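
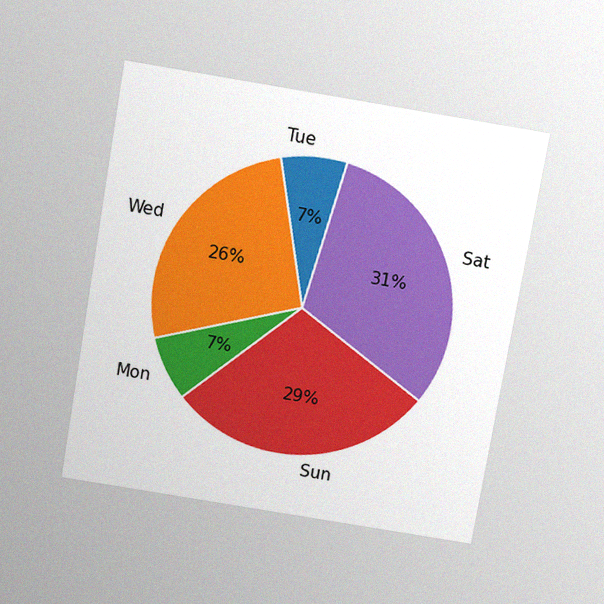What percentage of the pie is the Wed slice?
26%

The chart is tilted about 10° clockwise and viewed slightly from above, with some photo noise. The Wed slice takes up 26% of the pie.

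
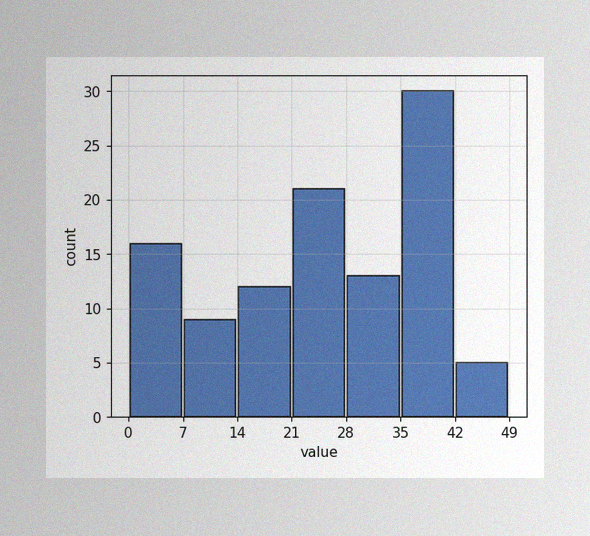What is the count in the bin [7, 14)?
9

The image has some photo noise and uneven lighting. The [7, 14) bin has height 9.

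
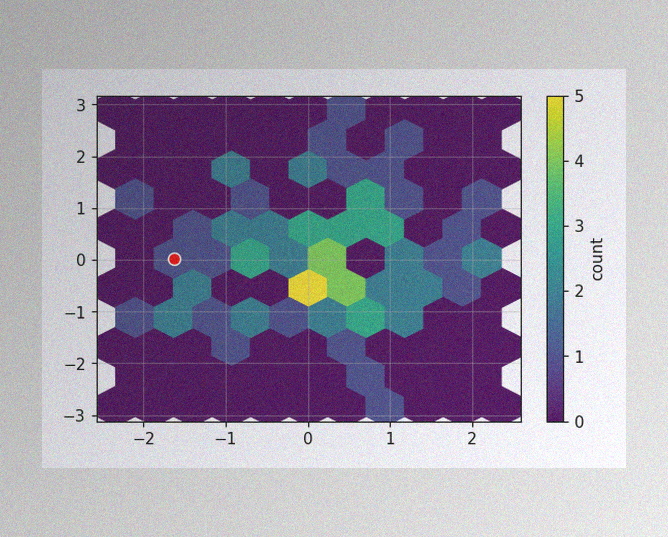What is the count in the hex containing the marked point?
1

The image has some photo noise and uneven lighting. The marked hex reads 1 on the colorbar.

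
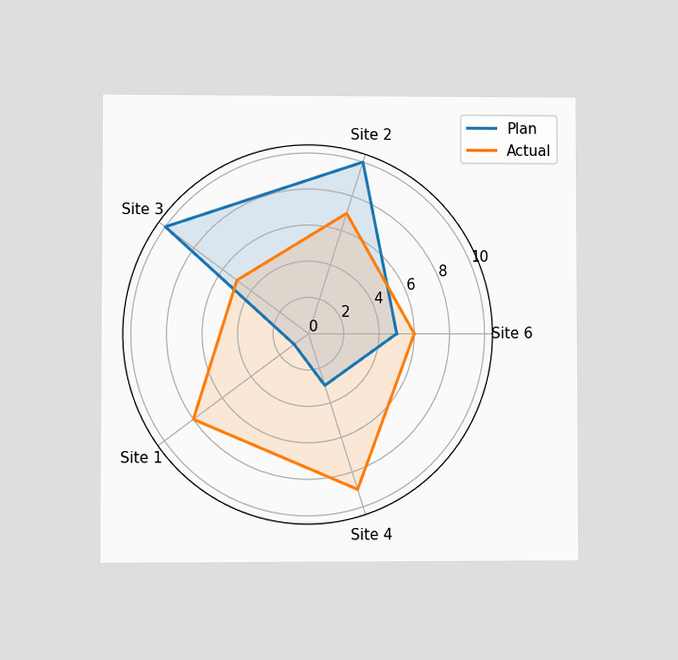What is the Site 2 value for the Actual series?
7

The chart is viewed at a slight angle. On the Site 2 axis, Actual reaches 7.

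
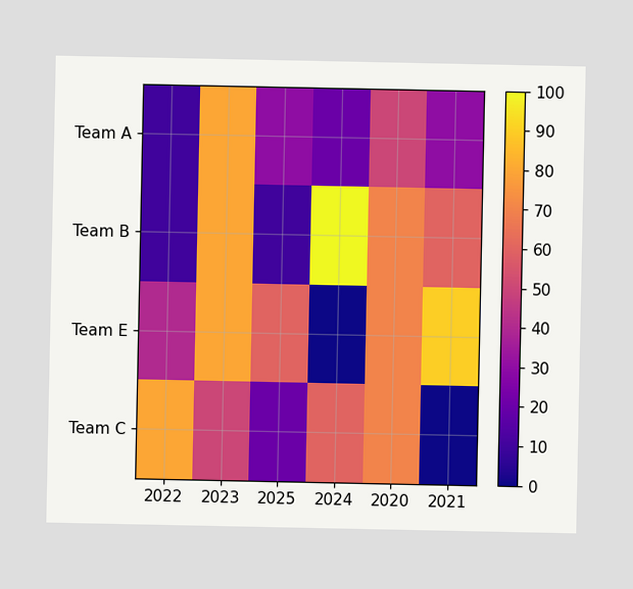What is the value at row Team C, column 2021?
Matching cell (Team C, 2021) against the colorbar gives 0.

0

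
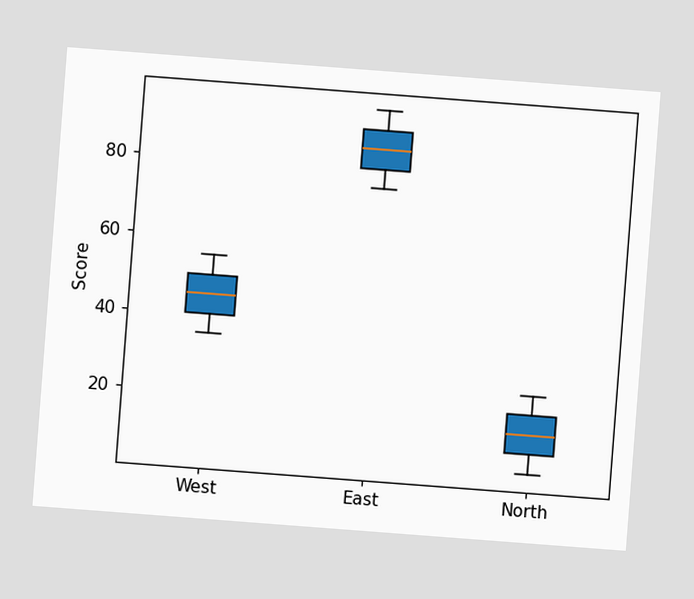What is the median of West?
The chart is tilted about 4° clockwise. The median line in the West box sits at 45.

45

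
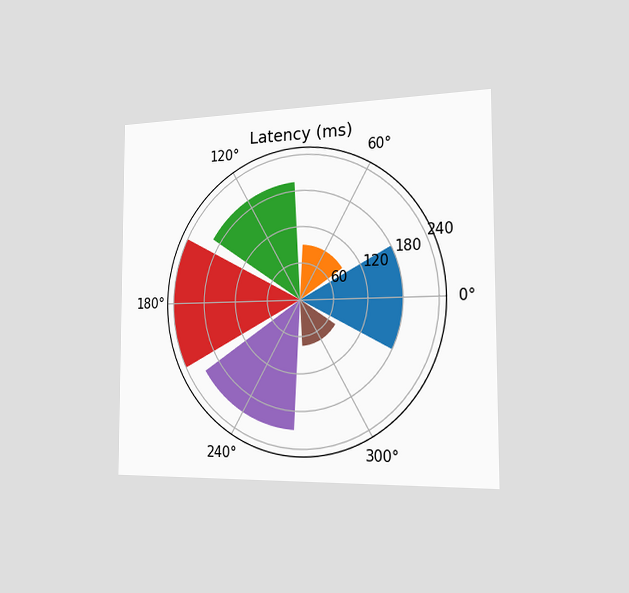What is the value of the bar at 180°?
240ms

The chart is viewed slightly from the right. The bar at 180° reaches 240ms on the radial axis.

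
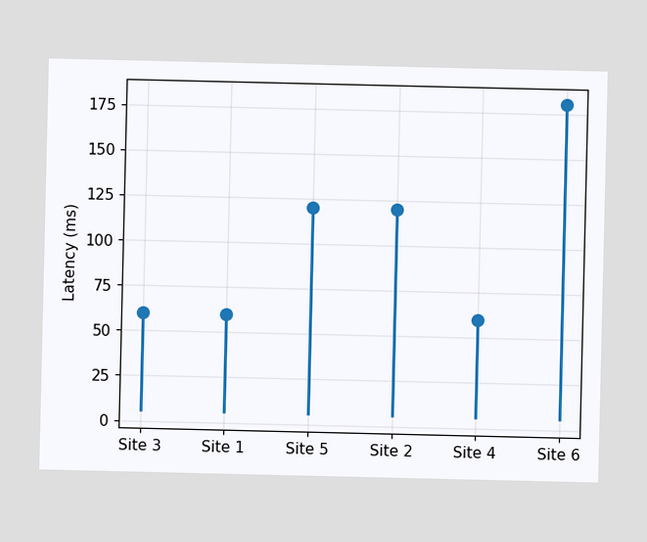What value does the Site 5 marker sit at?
The Site 5 marker sits at 120ms.

120ms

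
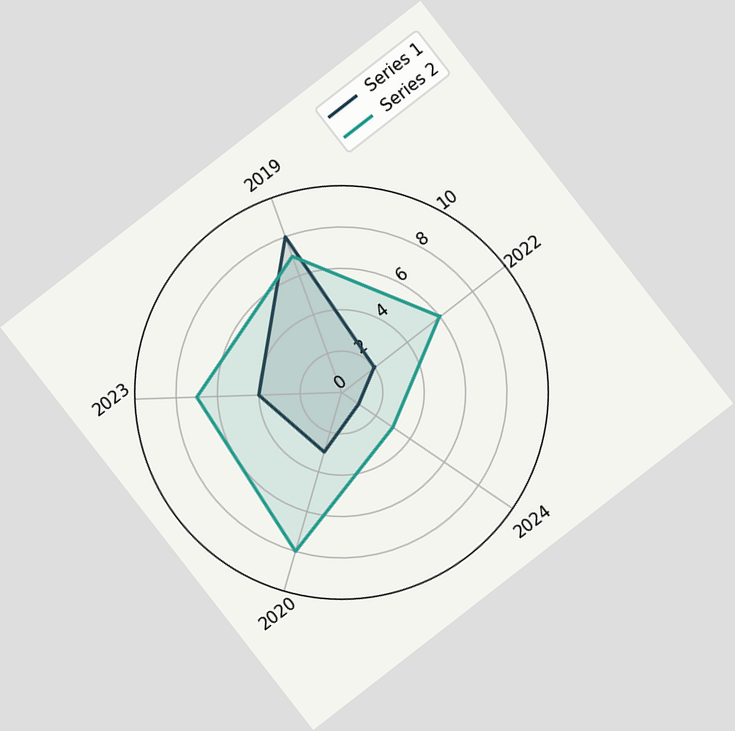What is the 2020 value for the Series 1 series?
3

The chart is tilted about 38° counter-clockwise. On the 2020 axis, Series 1 reaches 3.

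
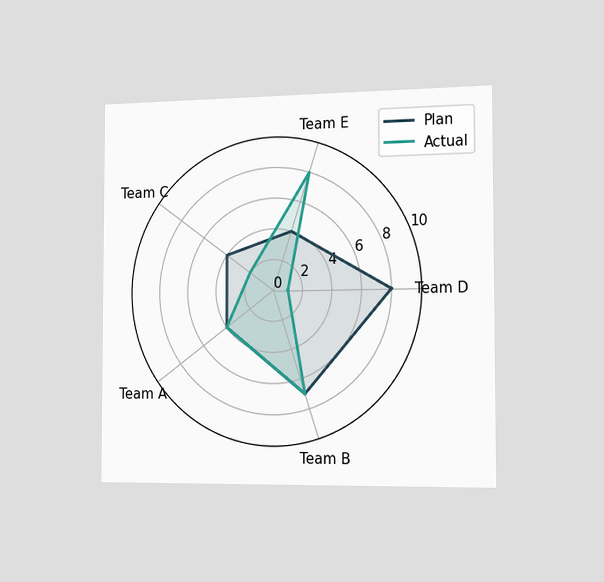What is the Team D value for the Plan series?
8

The chart is viewed slightly from the right. On the Team D axis, Plan reaches 8.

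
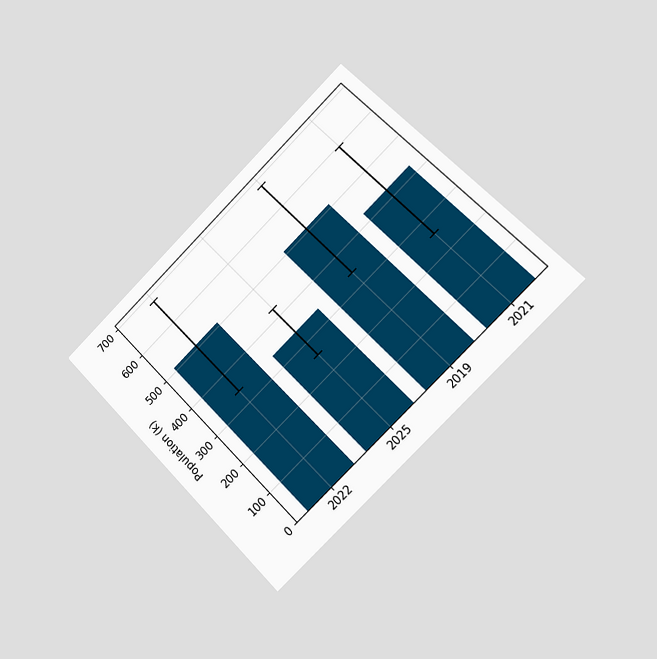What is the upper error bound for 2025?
The chart is tilted about 45° counter-clockwise and viewed slightly from the right. The 2025 bar's upper whisker reaches 425k.

425k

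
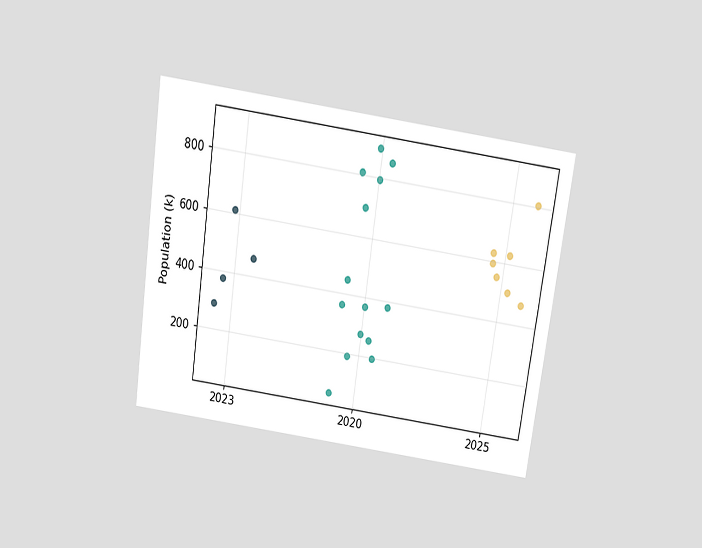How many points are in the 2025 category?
7

The chart is tilted about 8° clockwise and viewed slightly from above. Counting the markers in the 2025 column gives 7.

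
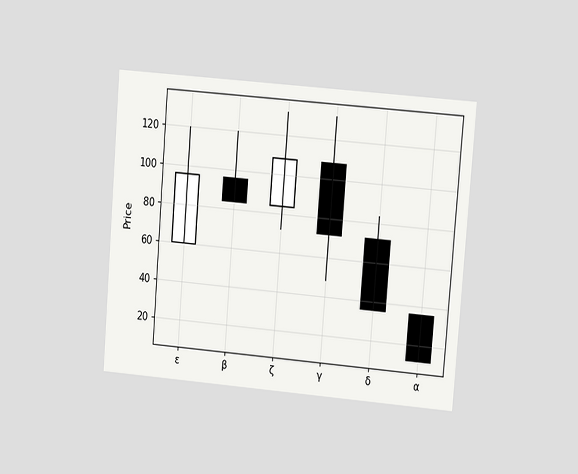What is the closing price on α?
12

The chart is tilted about 5° clockwise and viewed at a slight angle. The α candle closes at 12.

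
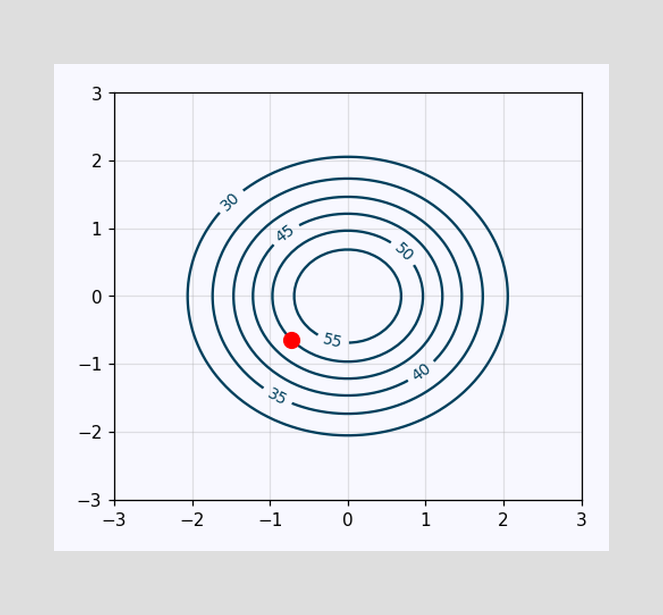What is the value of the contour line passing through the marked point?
The marked point sits on the contour labelled 50.

50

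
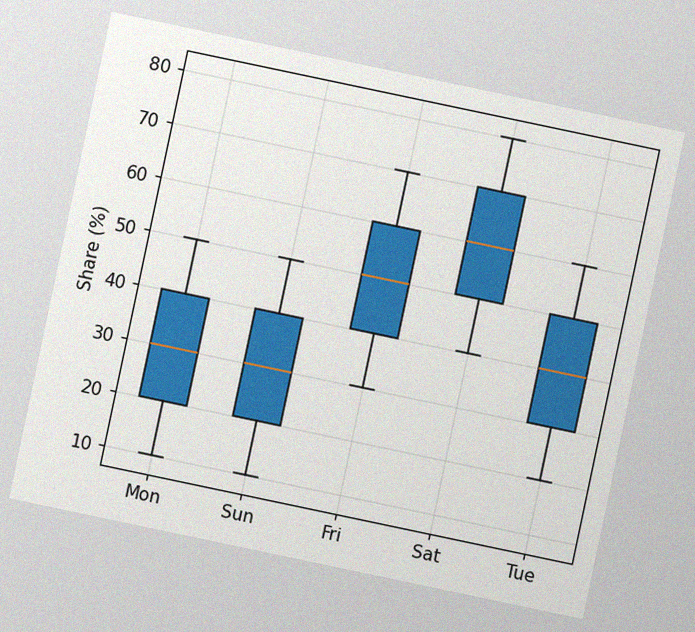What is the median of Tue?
40%

The chart is tilted about 12° clockwise, with some photo noise. The median line in the Tue box sits at 40%.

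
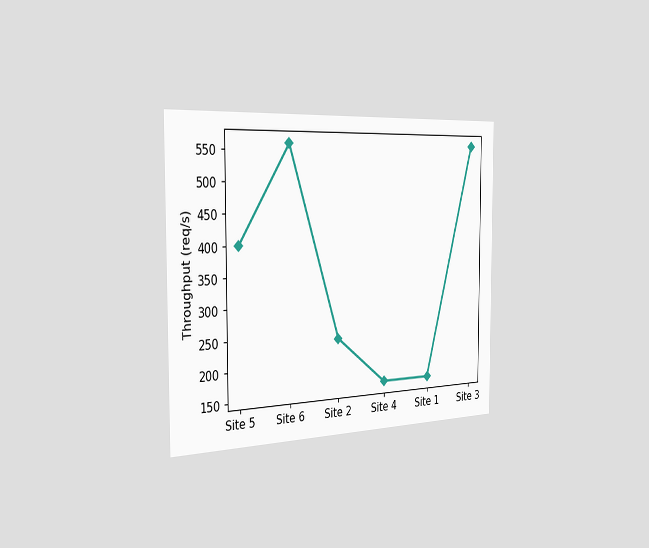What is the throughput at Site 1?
160req/s

The chart is viewed slightly from the left. At Site 1, the line is at 160req/s.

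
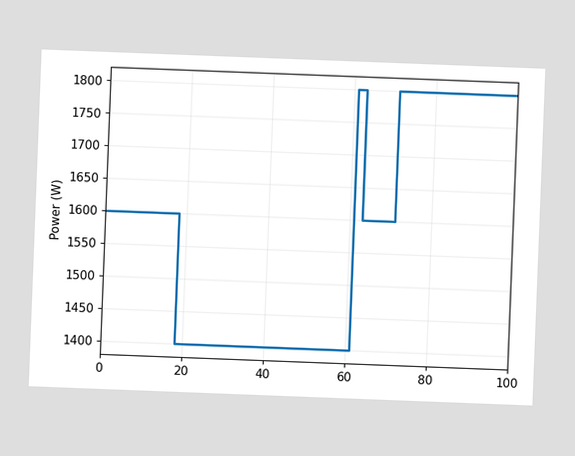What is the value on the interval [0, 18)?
The chart is tilted about 2° clockwise. On [0, 18) the step sits at 1600W.

1600W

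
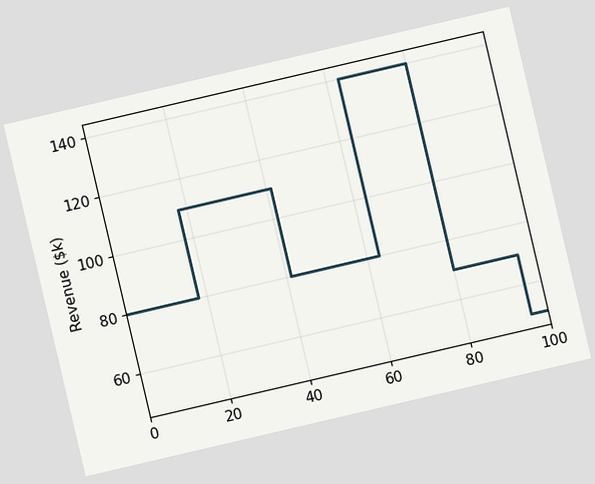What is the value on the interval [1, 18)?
The chart is tilted about 13° counter-clockwise. On [1, 18) the step sits at $80k.

$80k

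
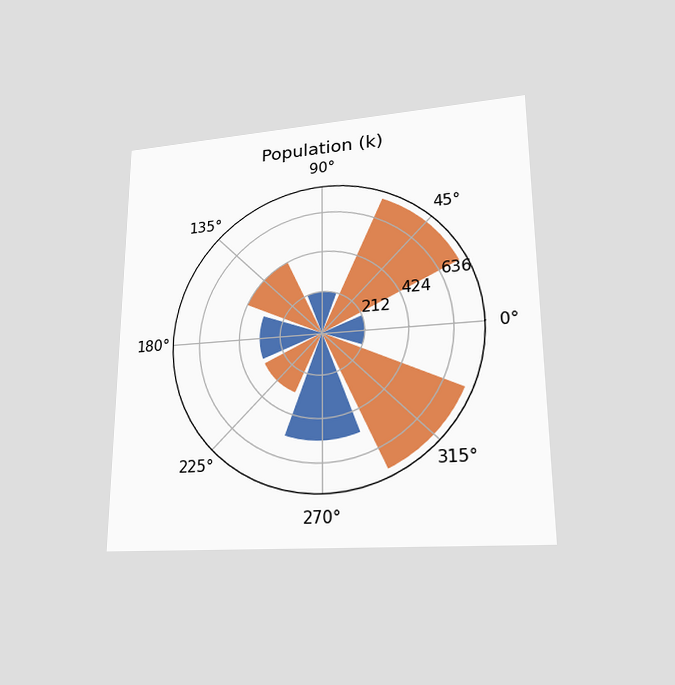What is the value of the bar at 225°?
The chart is viewed at a slight angle. The bar at 225° reaches 318k on the radial axis.

318k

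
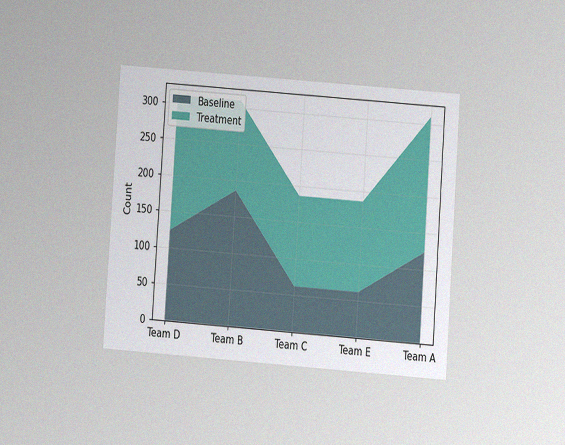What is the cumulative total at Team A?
The chart is tilted about 4° clockwise and viewed at a slight angle, with some photo noise. The stacked total at Team A reaches 310.

310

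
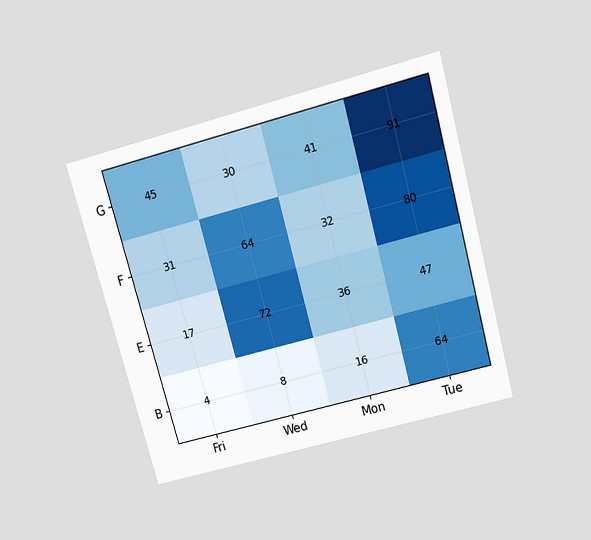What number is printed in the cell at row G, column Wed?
30

The chart is tilted about 15° counter-clockwise and viewed slightly from above. The (G, Wed) cell reads 30.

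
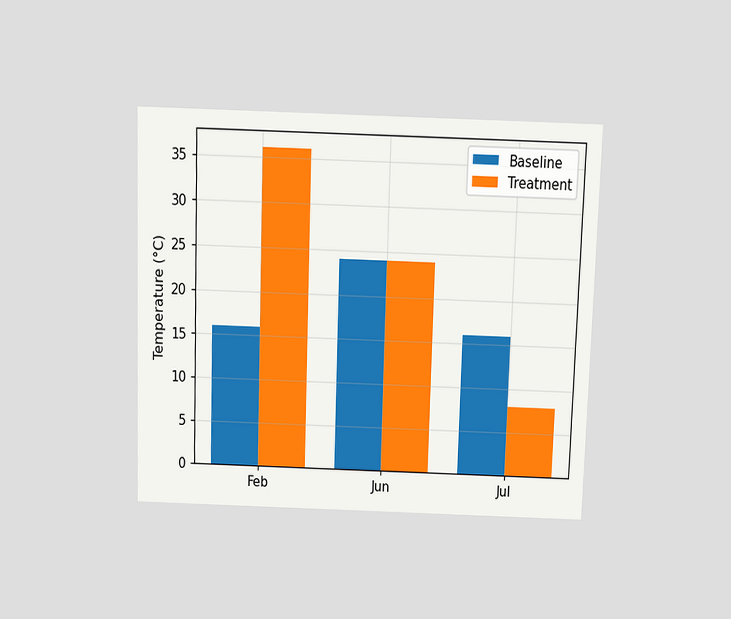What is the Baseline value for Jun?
24°C

The chart is viewed slightly from above. The Baseline bar at Jun reaches 24°C on the y-axis.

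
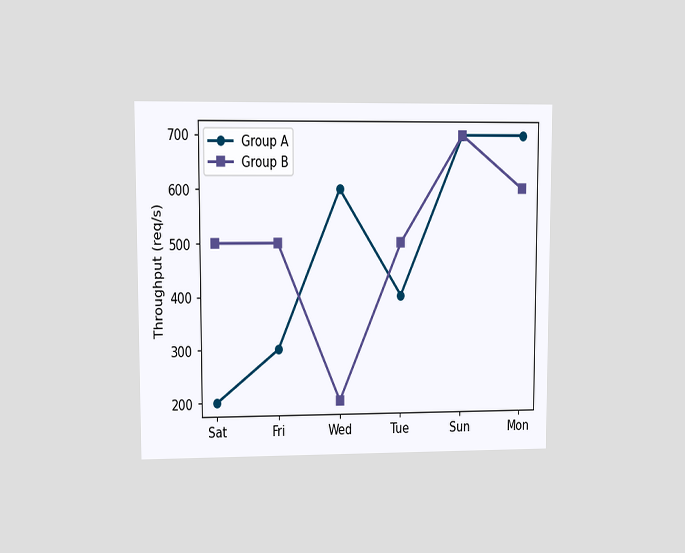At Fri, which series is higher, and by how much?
Group B, by 200req/s

The chart is viewed at a slight angle. At Fri, Group B sits above the other line by 200req/s.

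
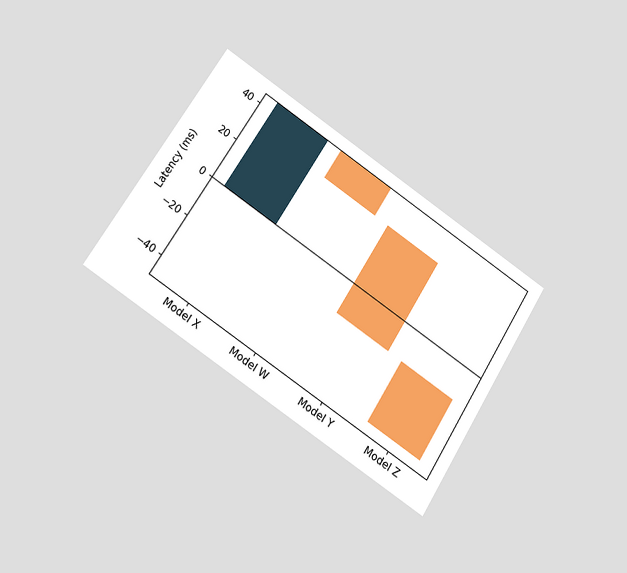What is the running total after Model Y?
The chart is tilted about 32° clockwise and viewed at a slight angle. After Model Y the running total reaches -15ms.

-15ms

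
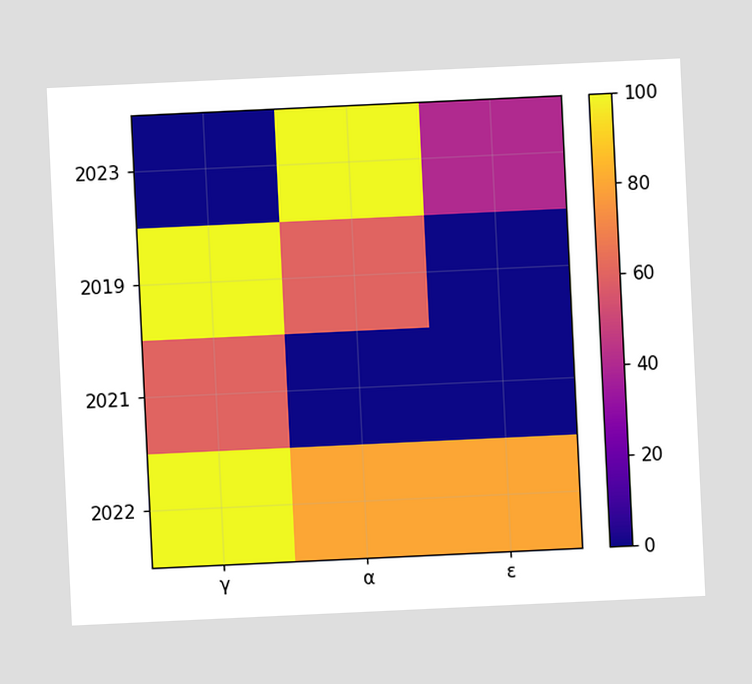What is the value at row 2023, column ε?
40

The chart is tilted about 3° counter-clockwise. Matching cell (2023, ε) against the colorbar gives 40.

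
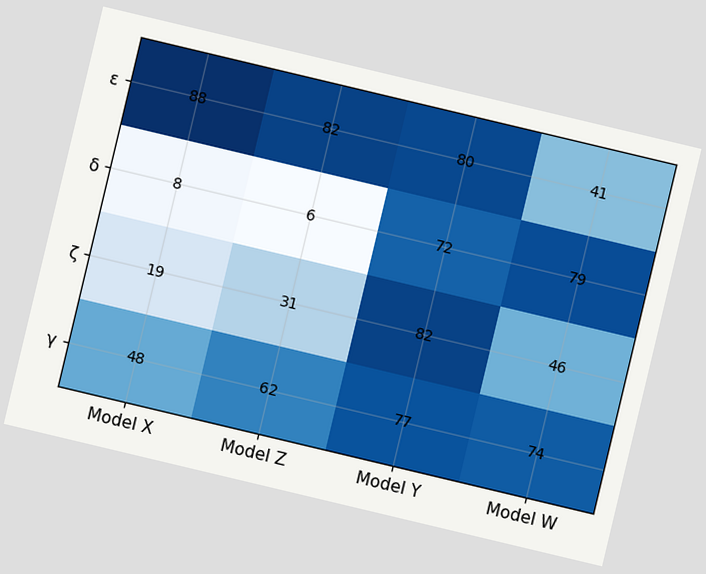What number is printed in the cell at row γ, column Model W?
74

The chart is tilted about 13° clockwise. The (γ, Model W) cell reads 74.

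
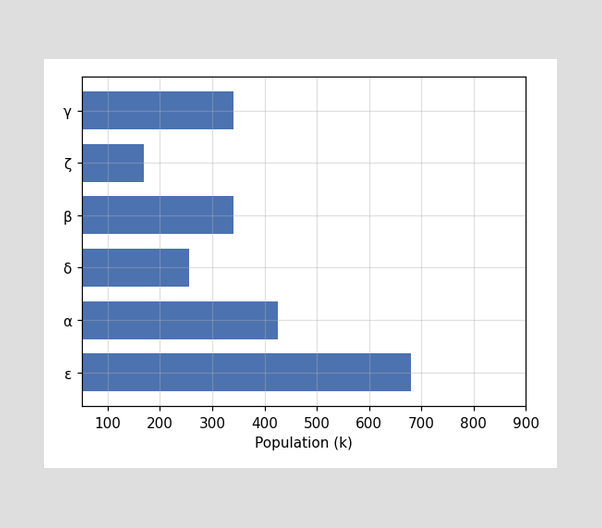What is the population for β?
340k

Reading along the chart's x-axis, the β bar reaches 340k.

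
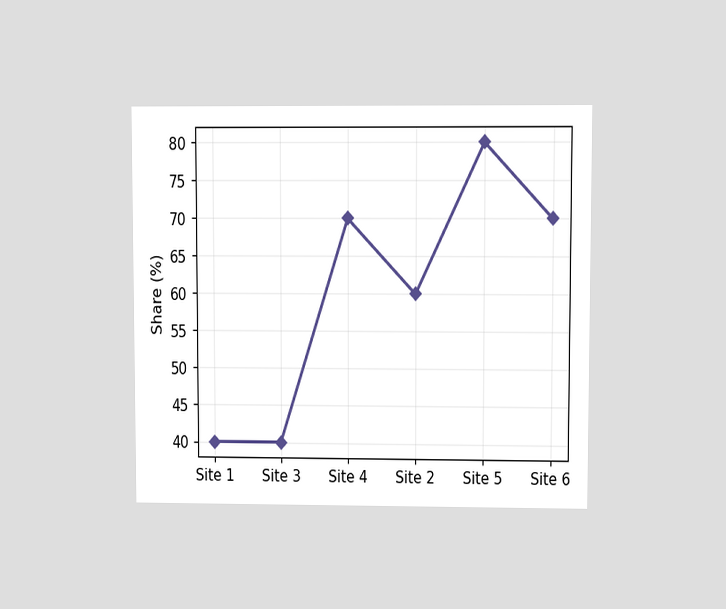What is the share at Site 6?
The chart is viewed at a slight angle. At Site 6, the line is at 70%.

70%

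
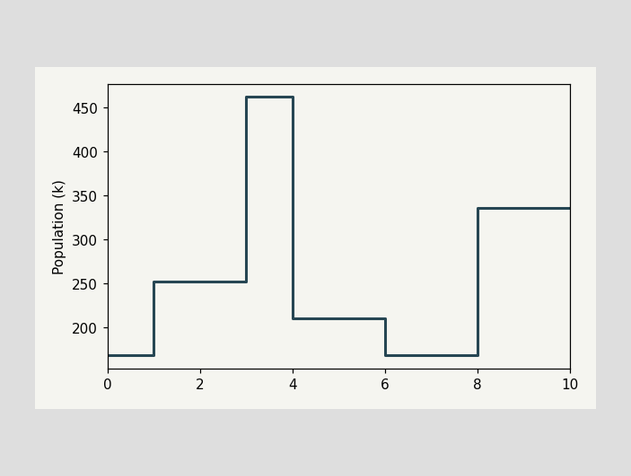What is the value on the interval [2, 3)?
On [2, 3) the step sits at 252k.

252k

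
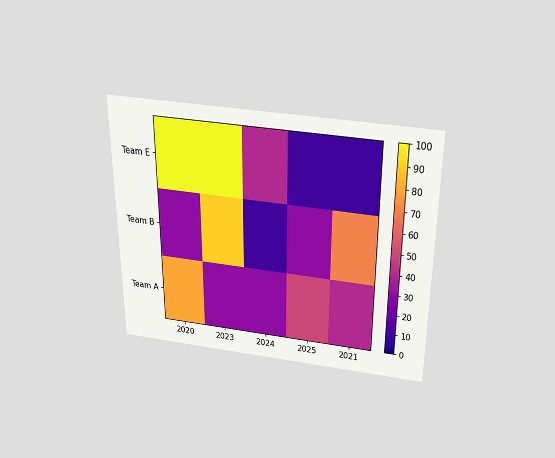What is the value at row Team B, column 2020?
The chart is viewed slightly from above. Matching cell (Team B, 2020) against the colorbar gives 30.

30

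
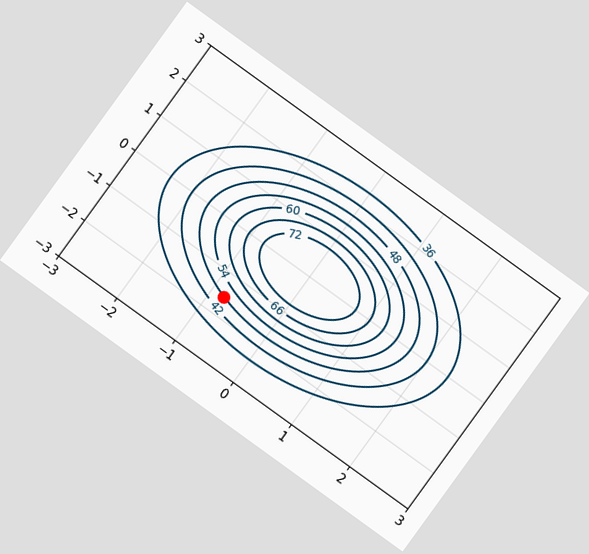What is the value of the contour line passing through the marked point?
48

The chart is tilted about 36° clockwise. The marked point sits on the contour labelled 48.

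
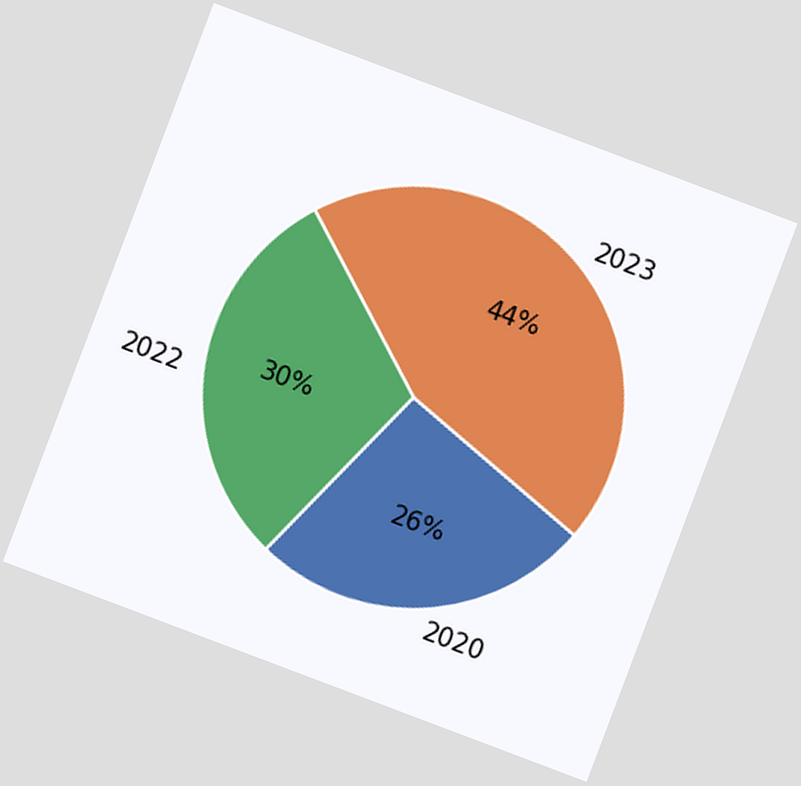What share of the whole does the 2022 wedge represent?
30%

The chart is tilted about 21° clockwise. The 2022 slice takes up 30% of the pie.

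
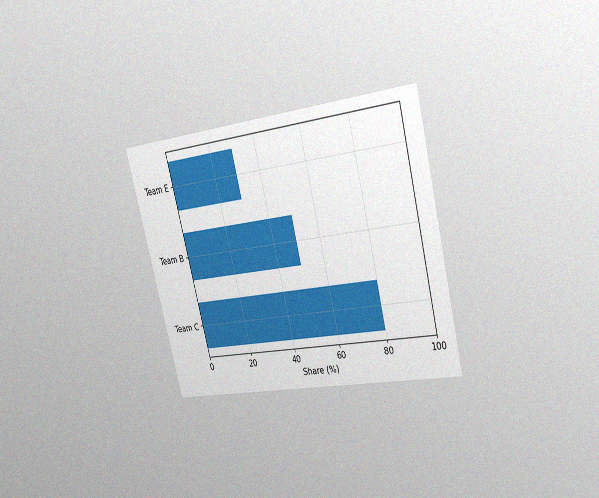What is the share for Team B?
The chart is tilted about 14° counter-clockwise and viewed slightly from the right, with some photo noise. Reading along the chart's x-axis, the Team B bar reaches 50%.

50%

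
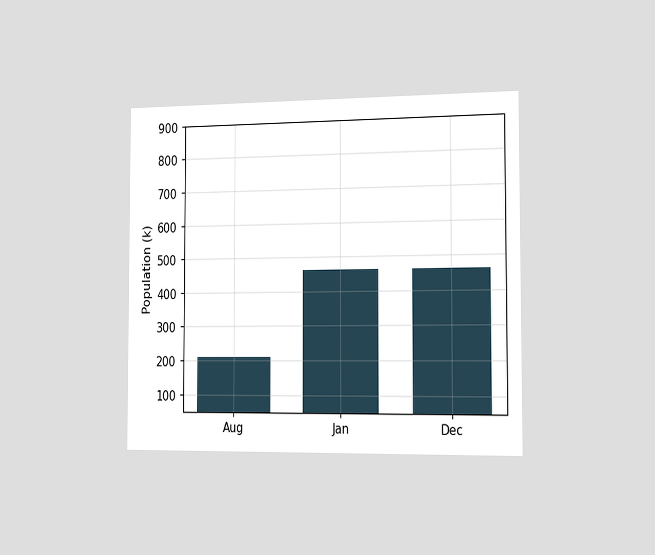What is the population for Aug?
210k

The chart is viewed slightly from the right. Reading along the chart's y-axis, the Aug bar reaches 210k.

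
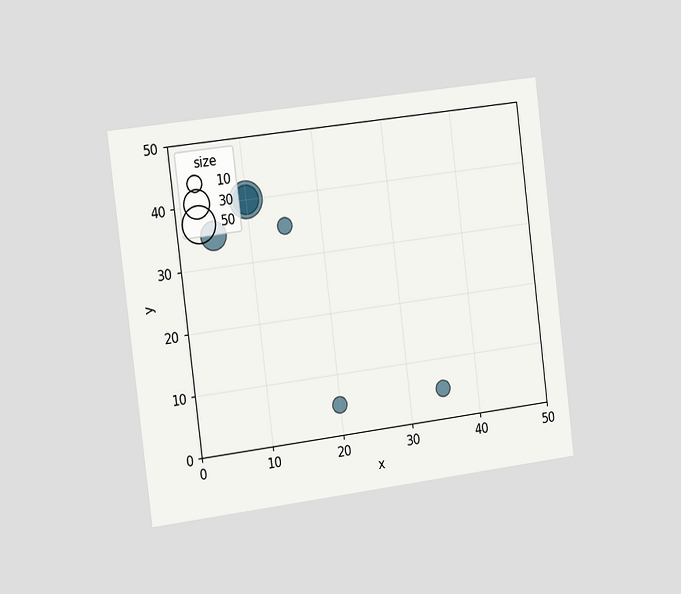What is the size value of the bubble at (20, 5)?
The chart is tilted about 7° counter-clockwise and viewed slightly from the left. Matching the bubble at (20, 5) against the size legend gives 10.

10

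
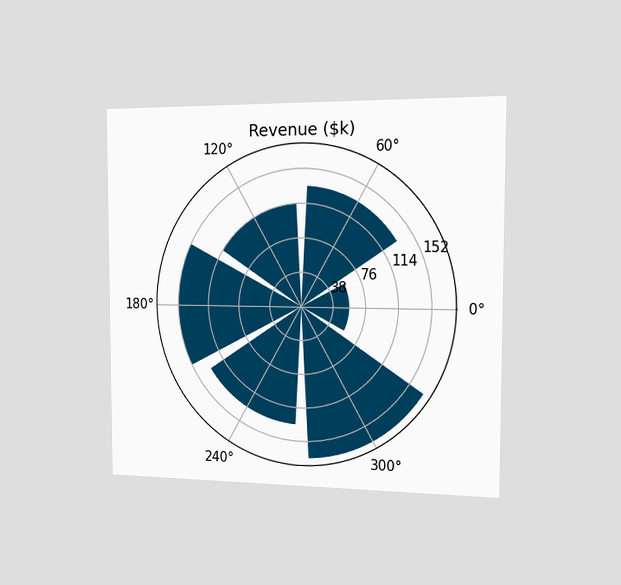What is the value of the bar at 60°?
The chart is viewed slightly from the right. The bar at 60° reaches $133k on the radial axis.

$133k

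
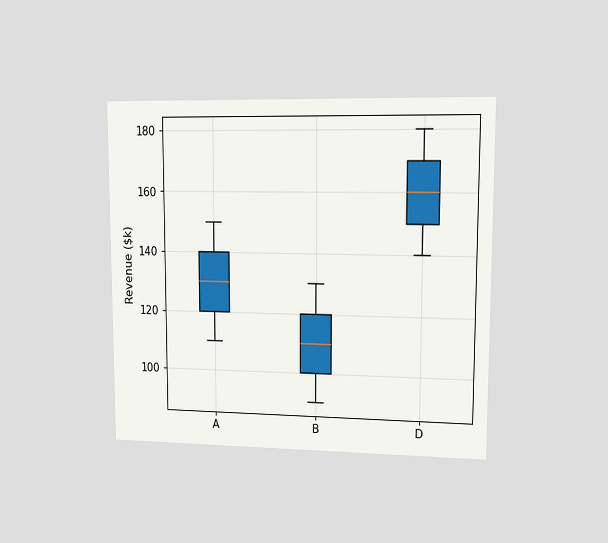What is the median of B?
$110k

The chart is viewed at a slight angle. The median line in the B box sits at $110k.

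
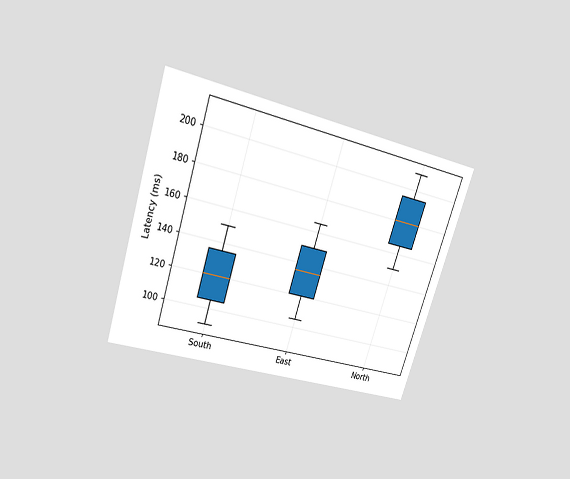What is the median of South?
120ms

The chart is tilted about 18° clockwise and viewed slightly from above. The median line in the South box sits at 120ms.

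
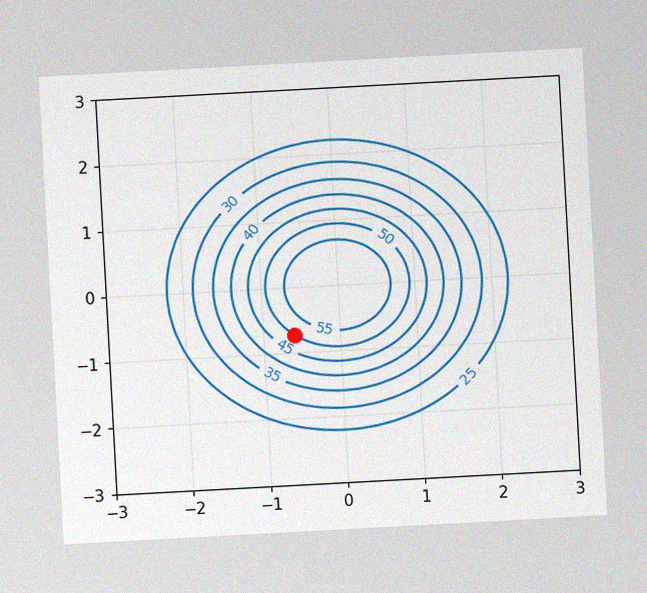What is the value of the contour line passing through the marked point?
50

The chart is tilted about 3° counter-clockwise, with some photo noise. The marked point sits on the contour labelled 50.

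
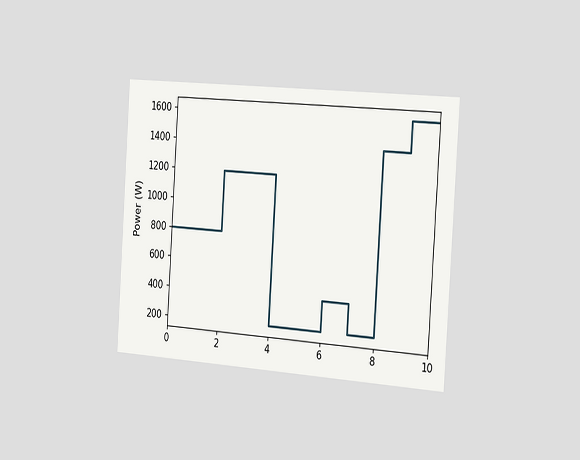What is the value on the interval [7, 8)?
200W

The chart is tilted about 4° clockwise and viewed slightly from the right. On [7, 8) the step sits at 200W.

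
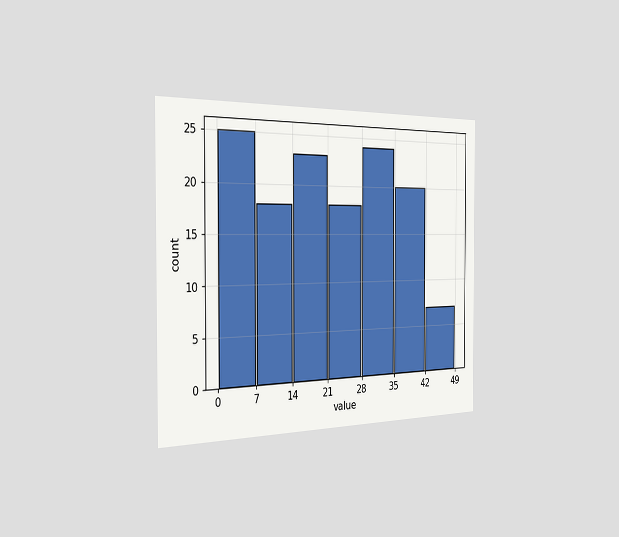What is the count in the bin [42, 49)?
7

The chart is viewed slightly from the left. The [42, 49) bin has height 7.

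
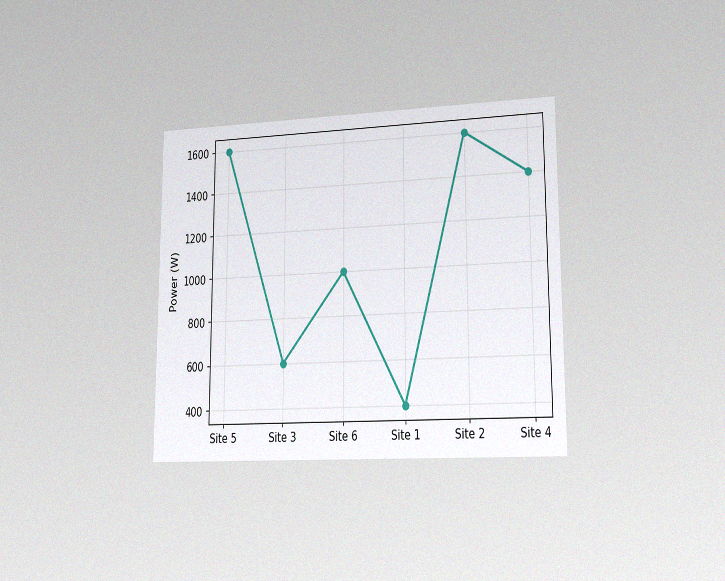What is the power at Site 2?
The chart is viewed slightly from the right, with some photo noise. At Site 2, the line is at 1600W.

1600W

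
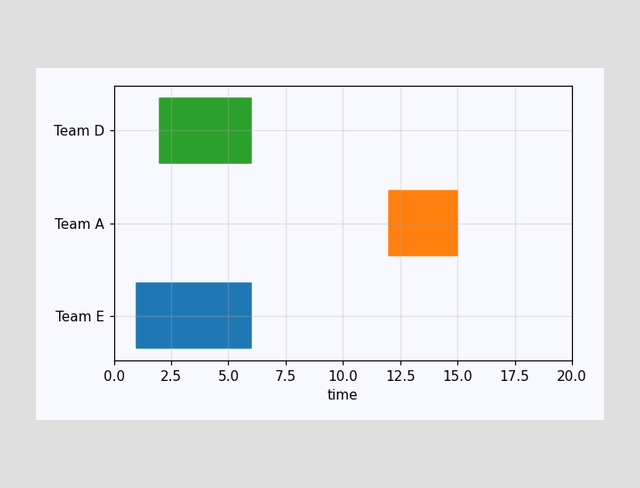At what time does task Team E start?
1

The Team E bar begins at t=1.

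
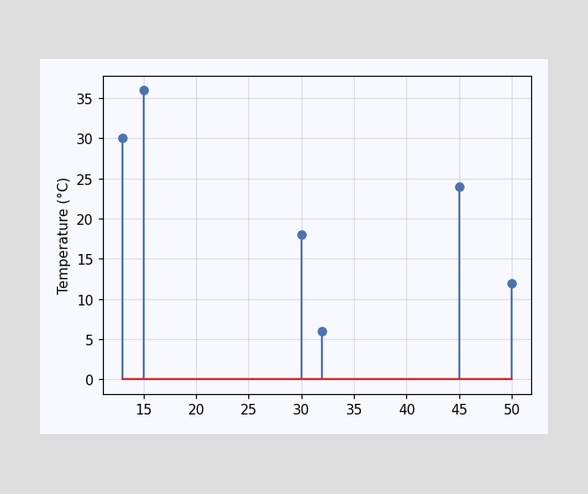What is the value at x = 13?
The stem at x=13 reaches 30°C.

30°C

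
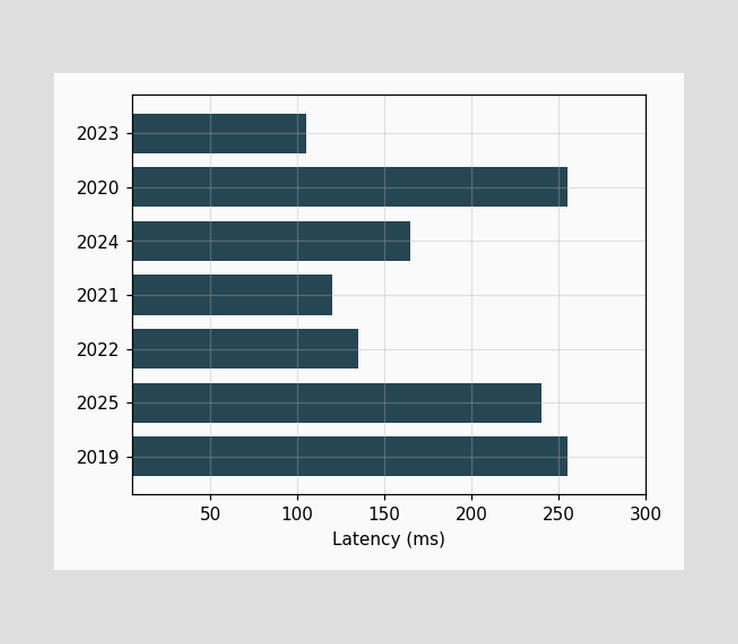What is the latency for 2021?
120ms

Reading along the chart's x-axis, the 2021 bar reaches 120ms.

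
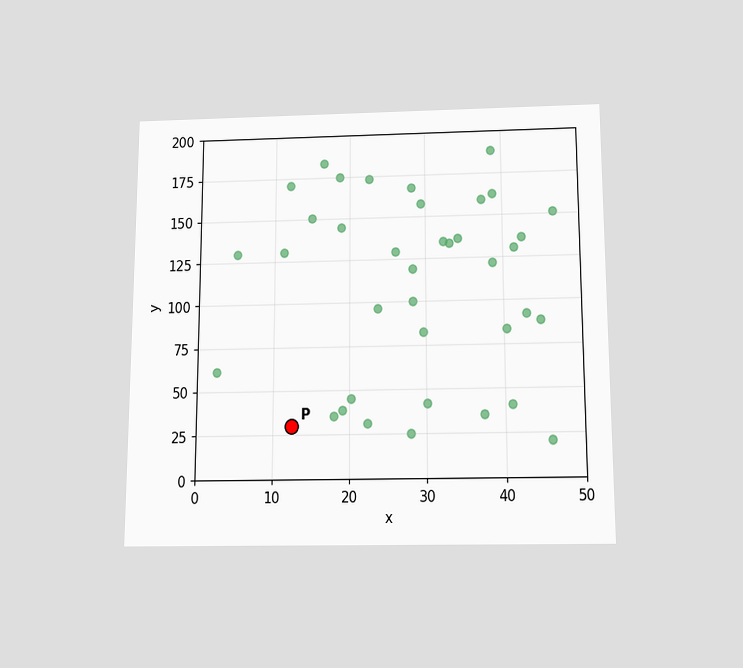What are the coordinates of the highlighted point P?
(12.5, 30)

The chart is viewed slightly from below. Following the gridlines from P to each axis, P sits at (12.5, 30).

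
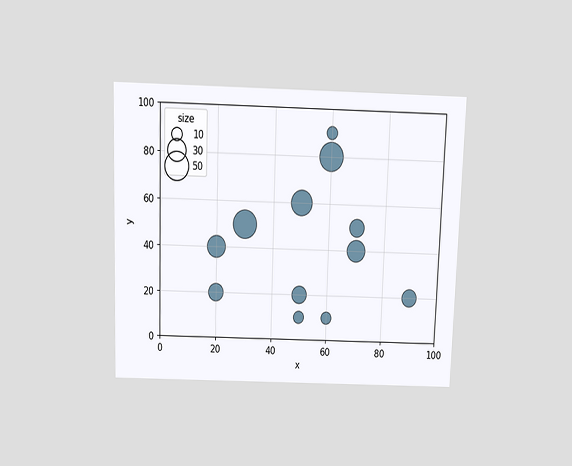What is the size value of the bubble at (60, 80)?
The chart is viewed slightly from above. Matching the bubble at (60, 80) against the size legend gives 50.

50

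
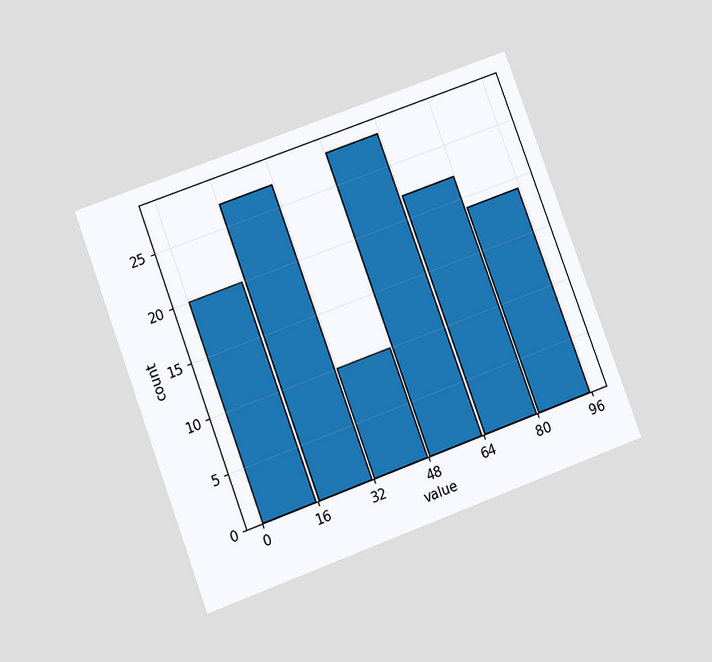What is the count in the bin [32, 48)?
The chart is tilted about 20° counter-clockwise and viewed at a slight angle. The [32, 48) bin has height 10.

10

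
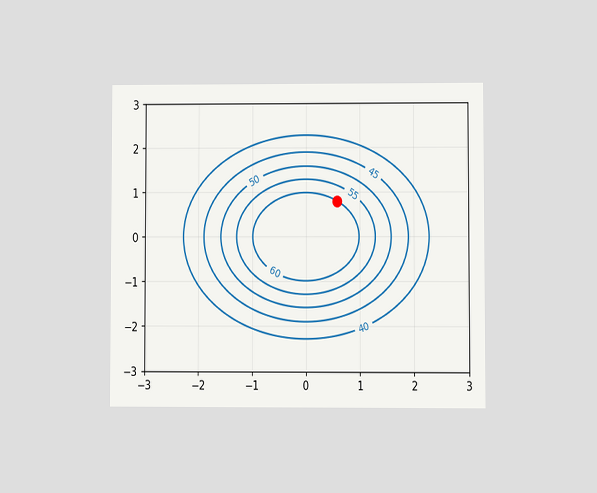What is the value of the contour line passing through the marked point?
The chart is viewed at a slight angle. The marked point sits on the contour labelled 60.

60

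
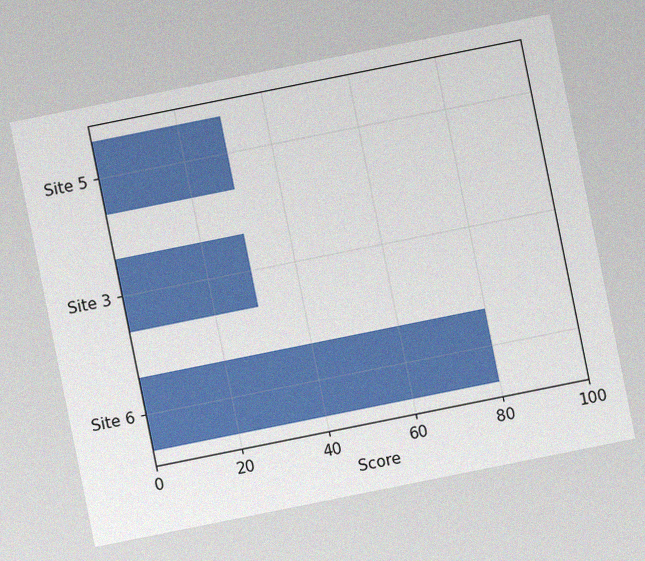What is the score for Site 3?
30

The chart is tilted about 11° counter-clockwise, with some photo noise. Reading along the chart's x-axis, the Site 3 bar reaches 30.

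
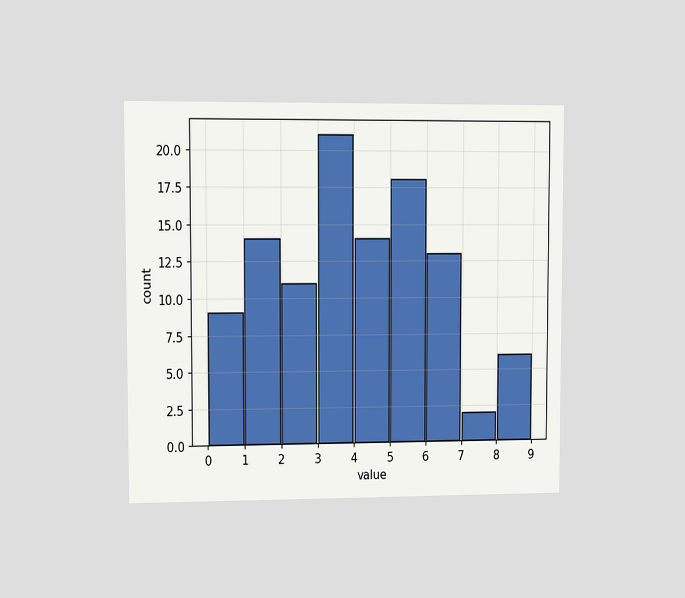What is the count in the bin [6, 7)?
The chart is viewed at a slight angle. The [6, 7) bin has height 13.

13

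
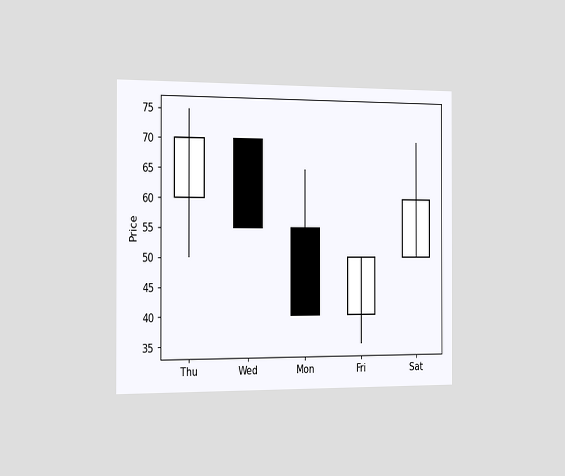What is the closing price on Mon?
40

The chart is viewed slightly from the left. The Mon candle closes at 40.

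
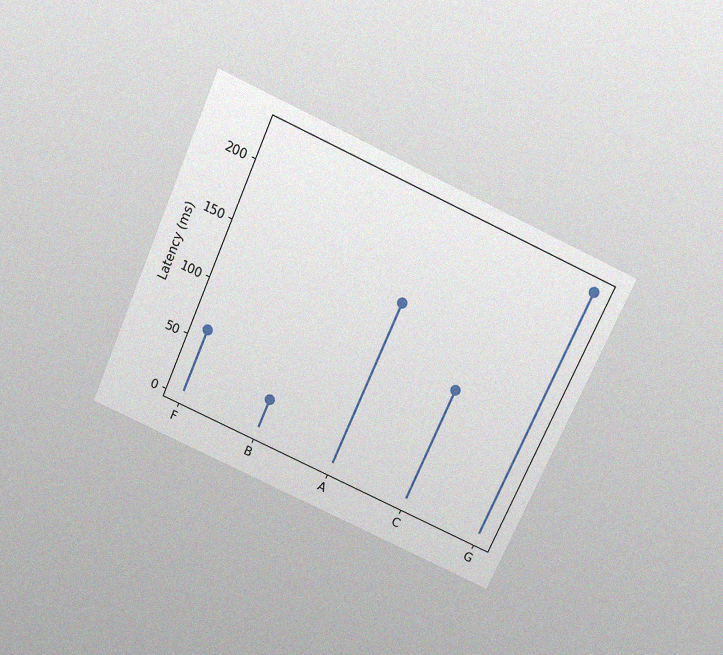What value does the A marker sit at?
150ms

The chart is tilted about 24° clockwise and viewed slightly from above, with some photo noise. The A marker sits at 150ms.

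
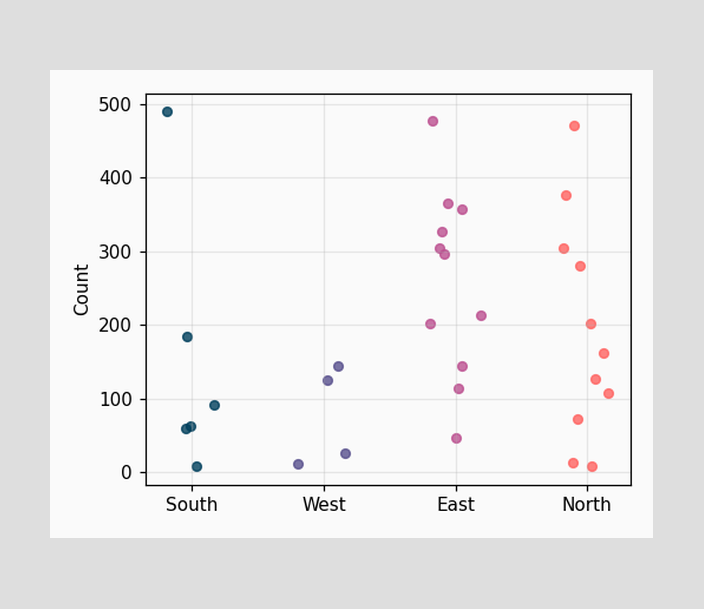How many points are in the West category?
4

Counting the markers in the West column gives 4.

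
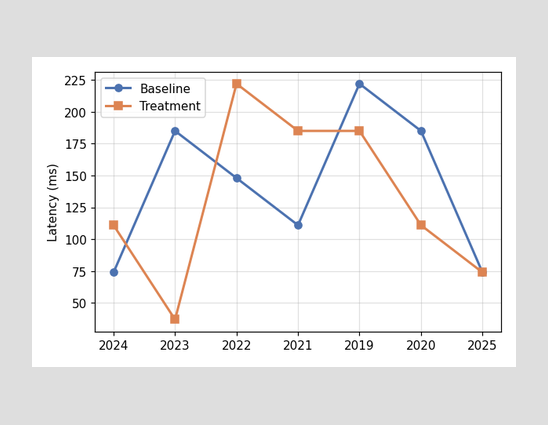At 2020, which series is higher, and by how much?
At 2020, Baseline sits above the other line by 74ms.

Baseline, by 74ms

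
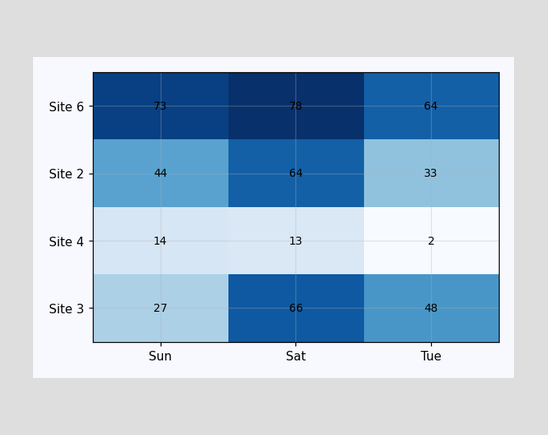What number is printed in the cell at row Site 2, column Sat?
The (Site 2, Sat) cell reads 64.

64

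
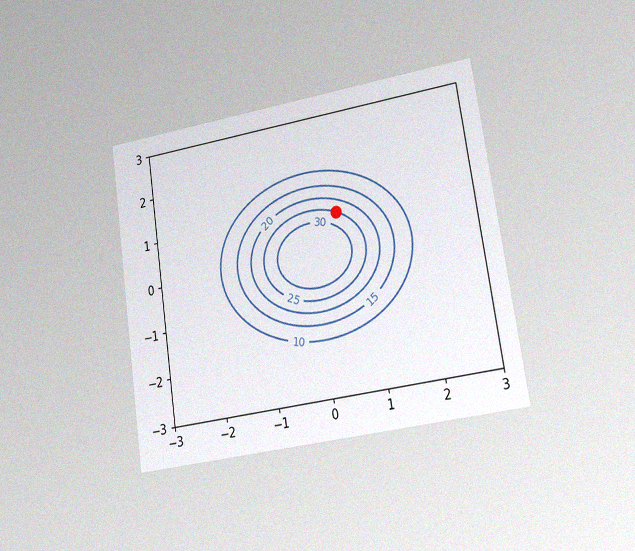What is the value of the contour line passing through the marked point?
25

The chart is tilted about 8° counter-clockwise and viewed at a slight angle, with some photo noise. The marked point sits on the contour labelled 25.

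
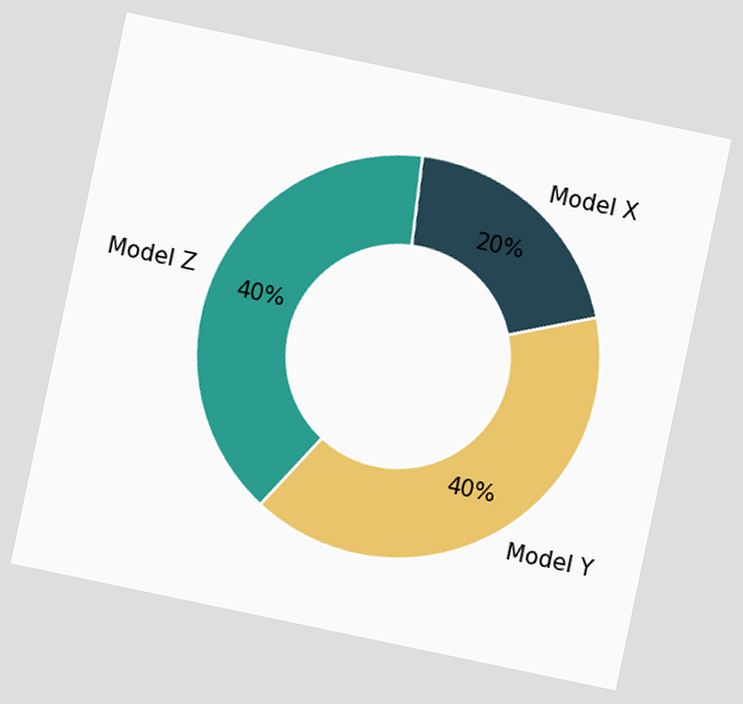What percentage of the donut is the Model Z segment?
The chart is tilted about 12° clockwise. The Model Z segment takes up 40% of the ring.

40%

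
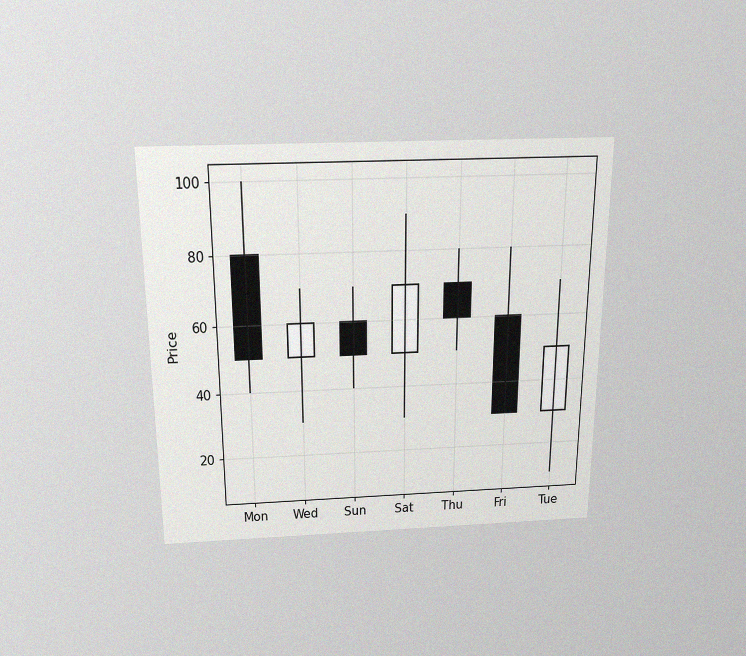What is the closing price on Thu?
The chart is viewed slightly from above, with some photo noise. The Thu candle closes at 60.

60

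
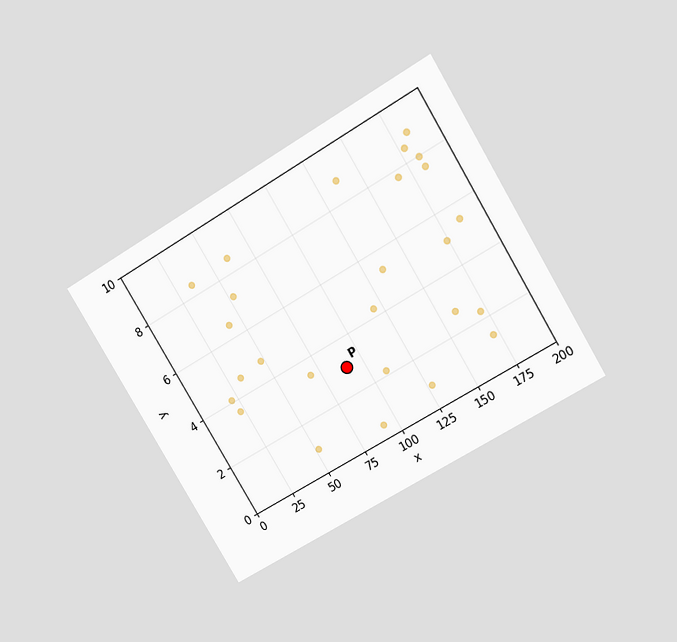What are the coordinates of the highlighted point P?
(90, 3)

The chart is tilted about 31° counter-clockwise and viewed at a slight angle. Following the gridlines from P to each axis, P sits at (90, 3).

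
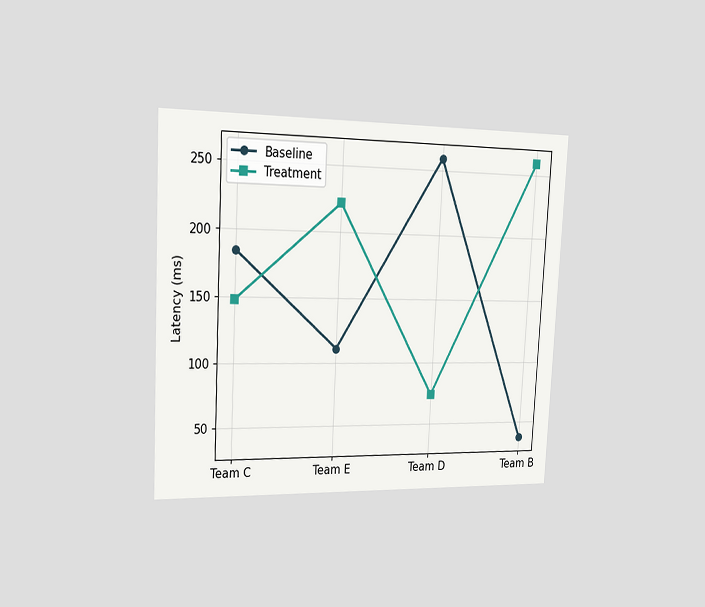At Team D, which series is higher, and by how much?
Baseline, by 185ms

The chart is tilted about 3° clockwise and viewed slightly from the left. At Team D, Baseline sits above the other line by 185ms.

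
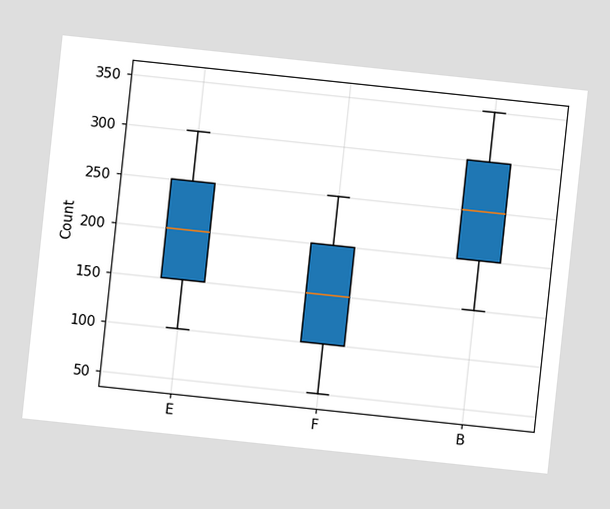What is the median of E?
200

The chart is tilted about 6° clockwise. The median line in the E box sits at 200.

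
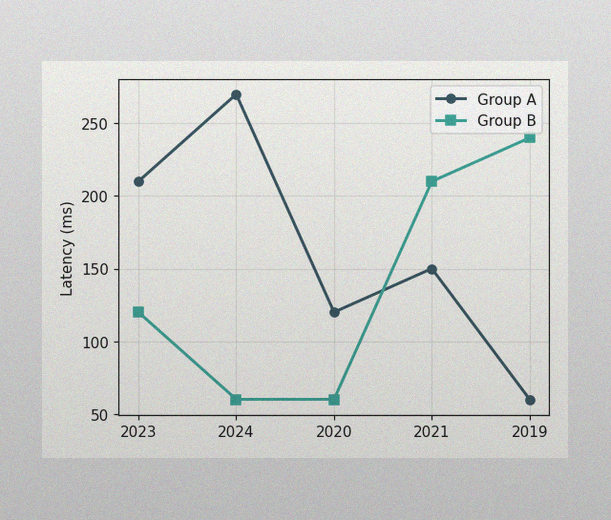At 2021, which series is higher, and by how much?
The image has some photo noise and uneven lighting. At 2021, Group B sits above the other line by 60ms.

Group B, by 60ms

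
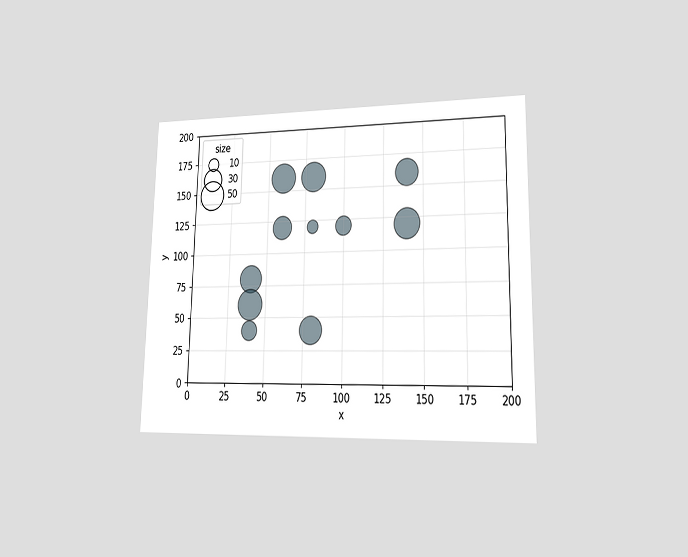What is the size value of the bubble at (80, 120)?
The chart is viewed at a slight angle. Matching the bubble at (80, 120) against the size legend gives 10.

10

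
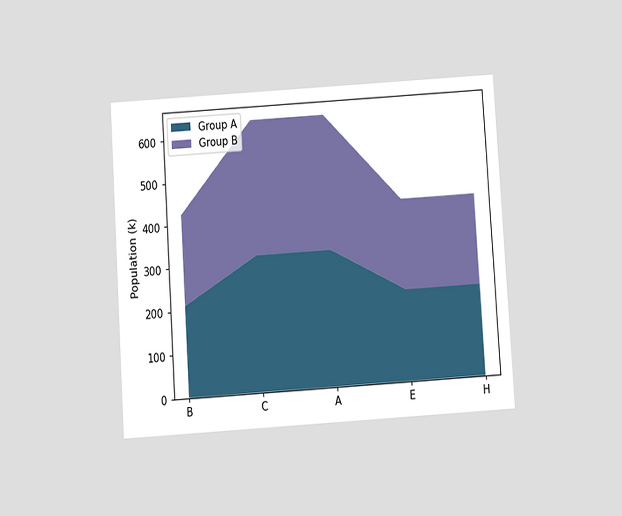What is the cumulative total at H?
The chart is tilted about 4° counter-clockwise and viewed slightly from below. The stacked total at H reaches 424k.

424k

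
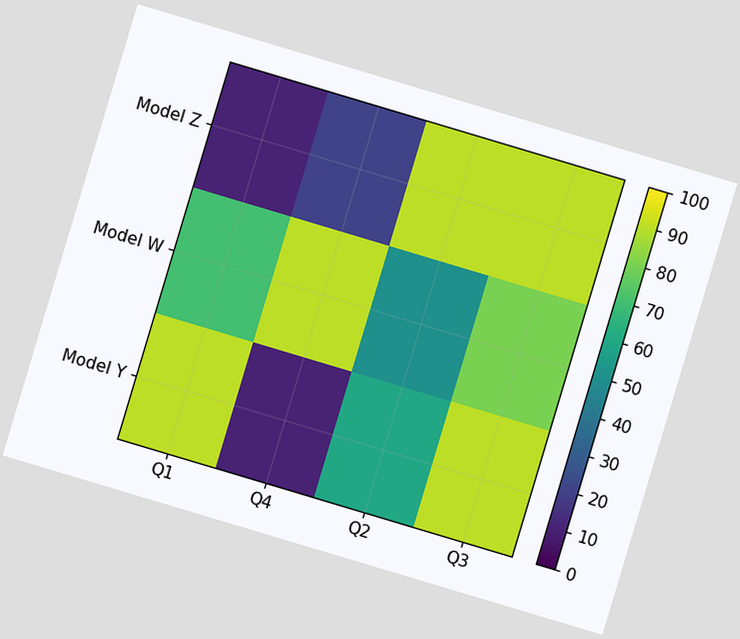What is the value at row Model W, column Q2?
The chart is tilted about 17° clockwise. Matching cell (Model W, Q2) against the colorbar gives 50.

50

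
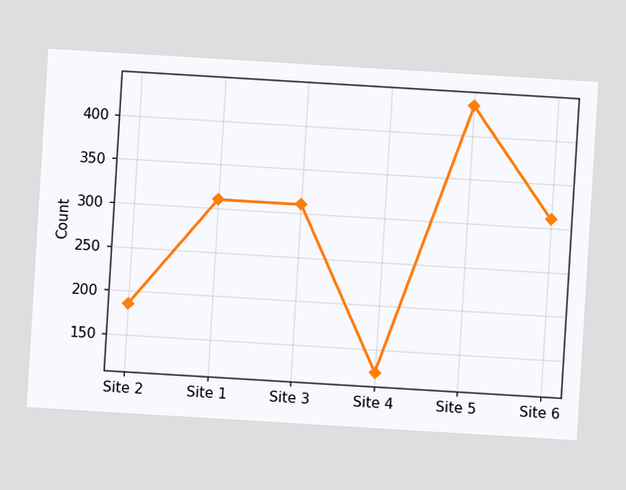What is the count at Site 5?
434

The chart is tilted about 3° clockwise. At Site 5, the line is at 434.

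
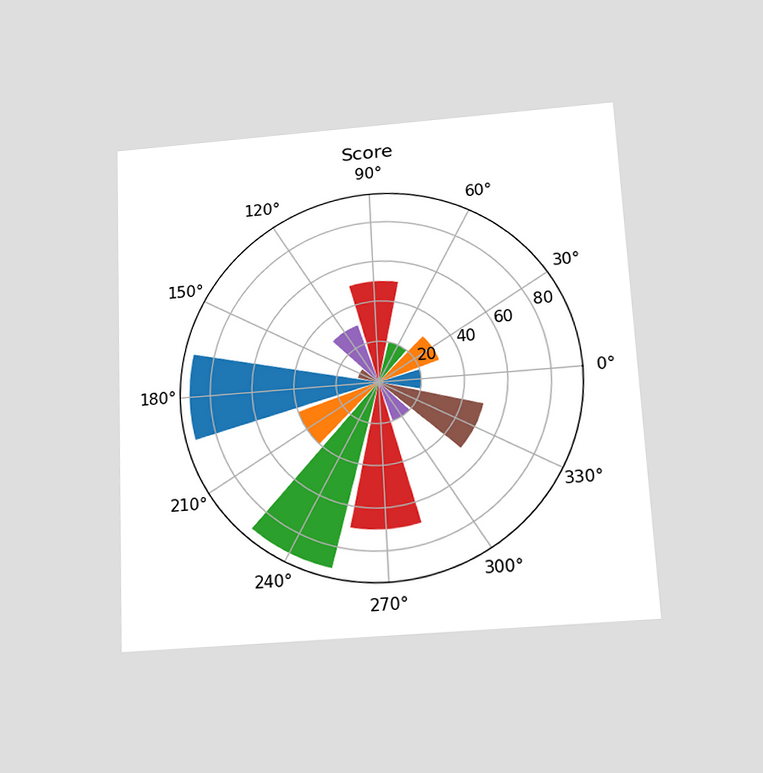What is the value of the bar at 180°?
90

The chart is tilted about 3° counter-clockwise and viewed slightly from below. The bar at 180° reaches 90 on the radial axis.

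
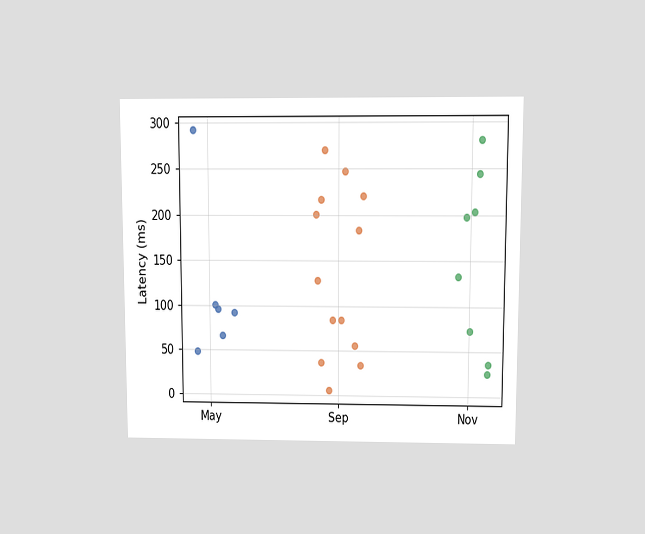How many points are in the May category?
The chart is viewed at a slight angle. Counting the markers in the May column gives 6.

6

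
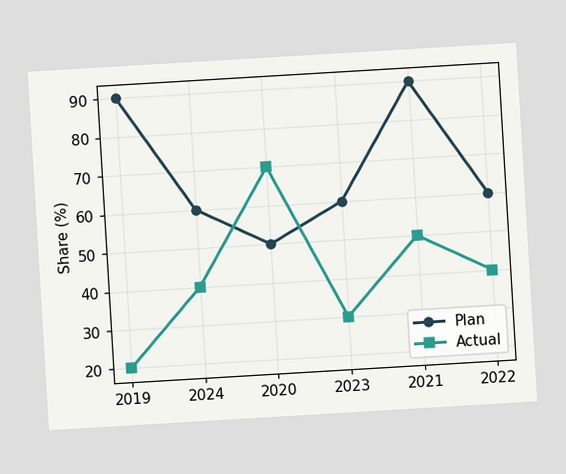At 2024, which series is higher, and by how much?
Plan, by 20%

The chart is tilted about 3° counter-clockwise. At 2024, Plan sits above the other line by 20%.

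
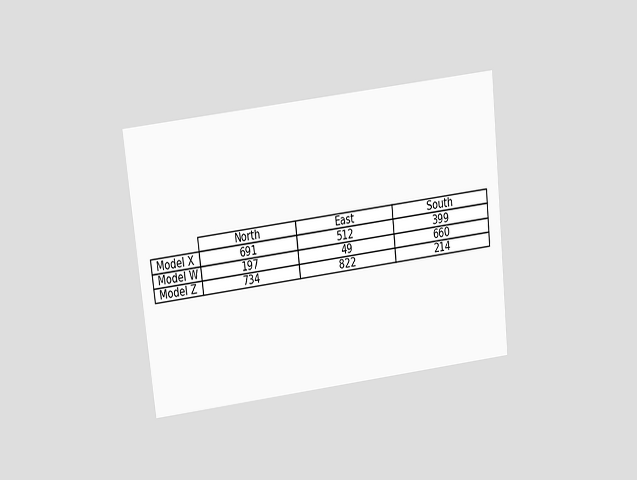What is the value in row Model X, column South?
399

The chart is tilted about 6° counter-clockwise and viewed slightly from above. The (Model X, South) cell reads 399.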